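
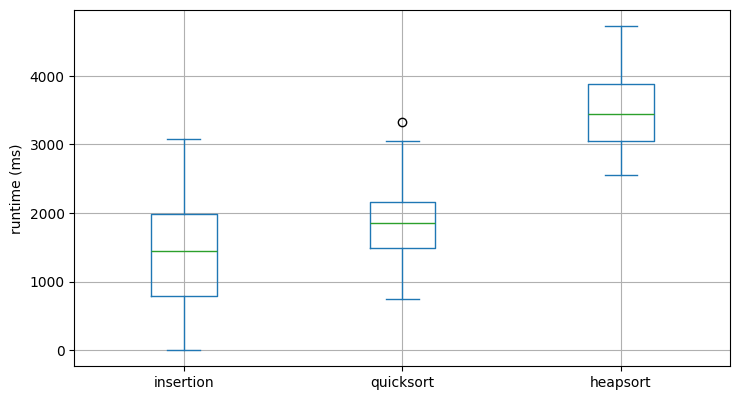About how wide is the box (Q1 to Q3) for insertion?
Q3 ≈ 2000, Q1 ≈ 800; IQR ≈ 1200.

≈ 1200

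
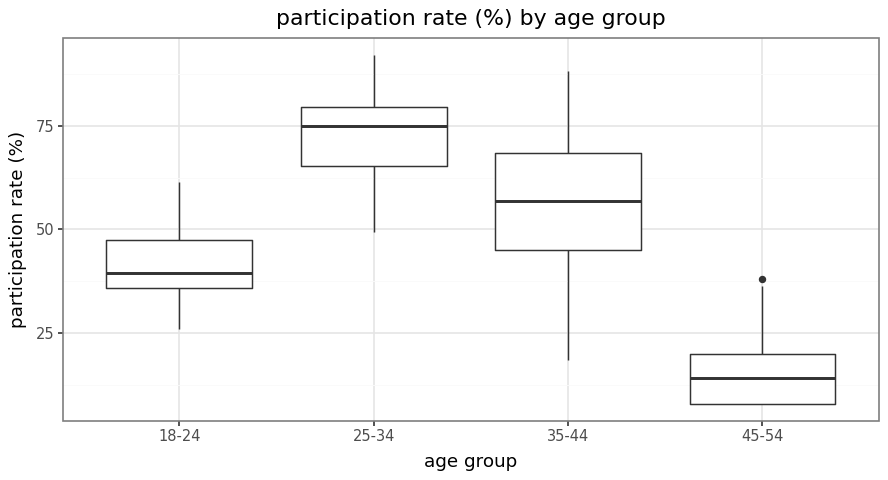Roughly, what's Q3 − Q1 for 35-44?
Q3 ≈ 70, Q1 ≈ 50; IQR ≈ 20.

≈ 20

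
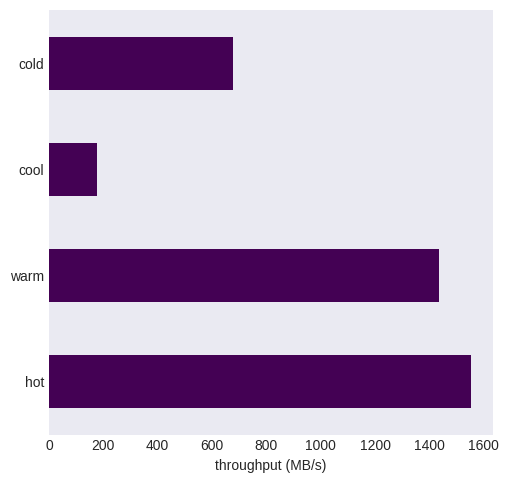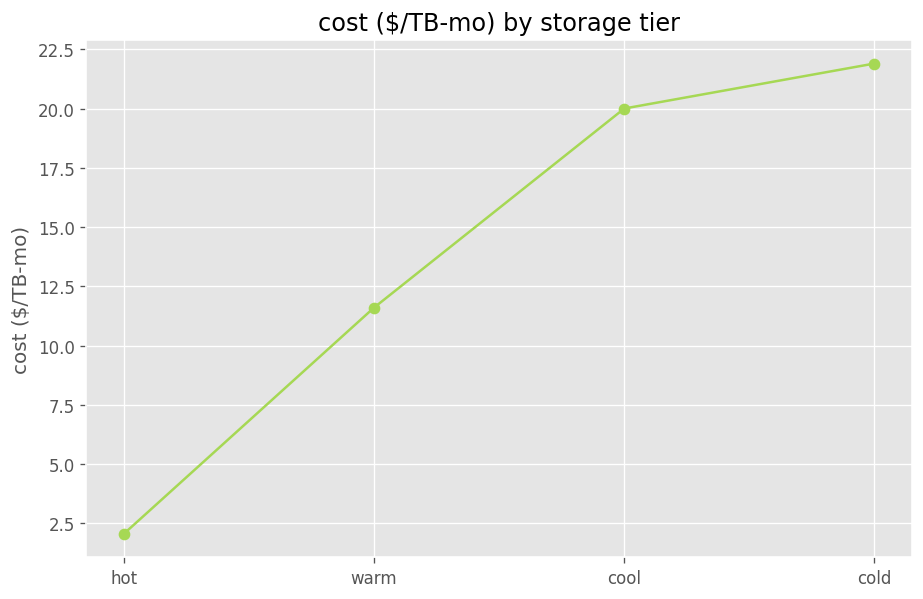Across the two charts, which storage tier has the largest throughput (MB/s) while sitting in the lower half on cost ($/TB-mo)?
Chart 2 median cost ($/TB-mo) ≈ 15; below-median storage tiers: hot, warm. Among those, hot has the highest throughput (MB/s) (≈ 1600).

hot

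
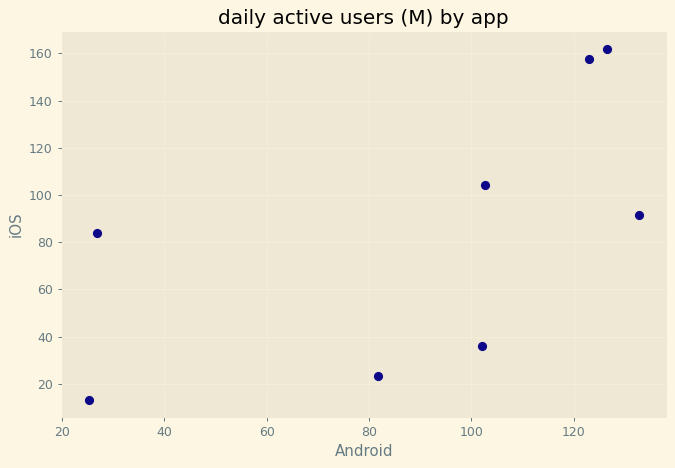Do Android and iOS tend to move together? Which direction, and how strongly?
positive, moderate

Points are positively correlated; moderate (|r| ≈ 0.6).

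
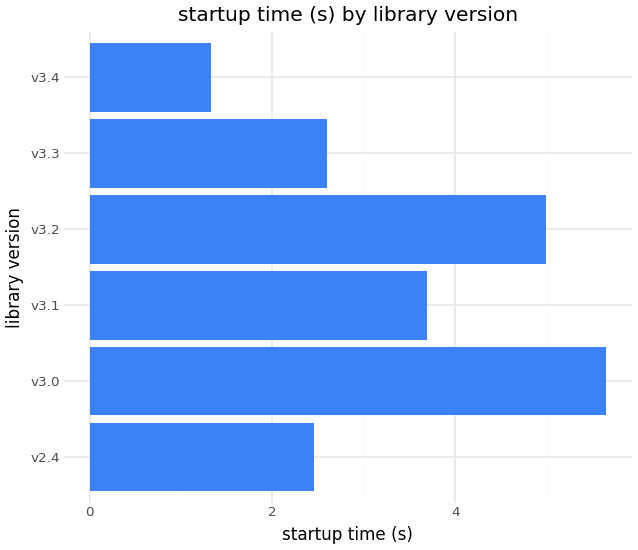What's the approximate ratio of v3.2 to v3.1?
≈ 1.43×

v3.2 ≈ 5.0, v3.1 ≈ 3.5; 5.0/3.5 ≈ 1.43.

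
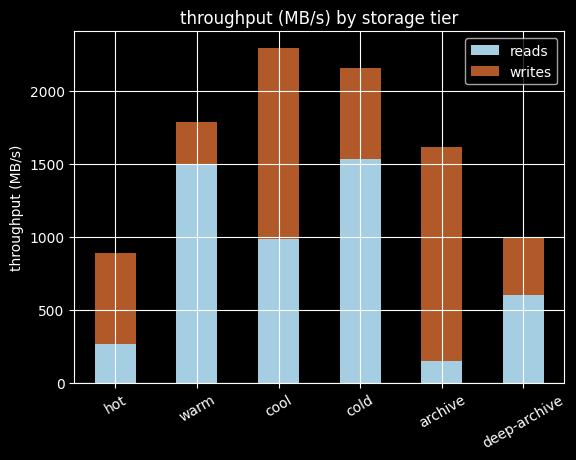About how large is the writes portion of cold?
writes top ≈ 2200, bottom ≈ 1600; segment ≈ 600.

≈ 600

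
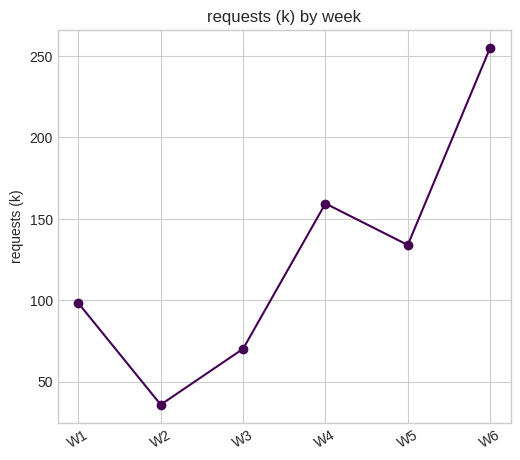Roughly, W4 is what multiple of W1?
≈ 1.6×

W4 ≈ 160, W1 ≈ 100; 160/100 ≈ 1.6.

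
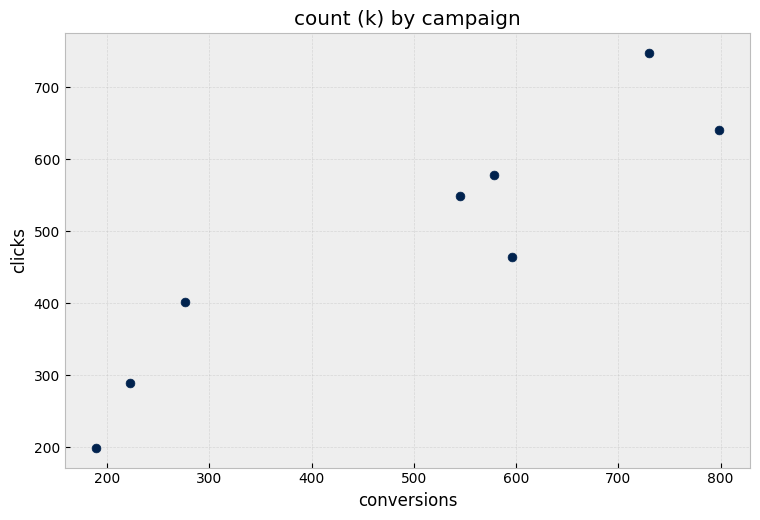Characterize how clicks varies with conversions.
Points are positively correlated; strong (|r| ≈ 0.9).

positive, strong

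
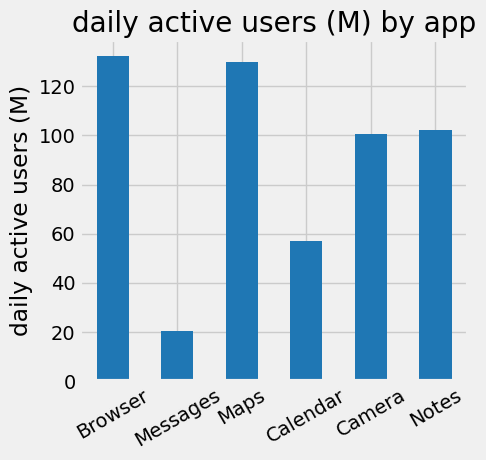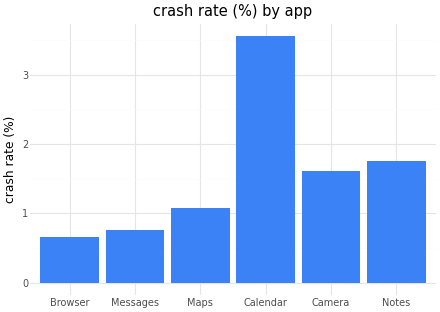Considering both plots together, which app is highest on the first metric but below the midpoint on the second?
Browser

Chart 2 median crash rate (%) ≈ 1.5; below-median apps: Browser, Messages, Maps. Among those, Browser has the highest daily active users (M) (≈ 140).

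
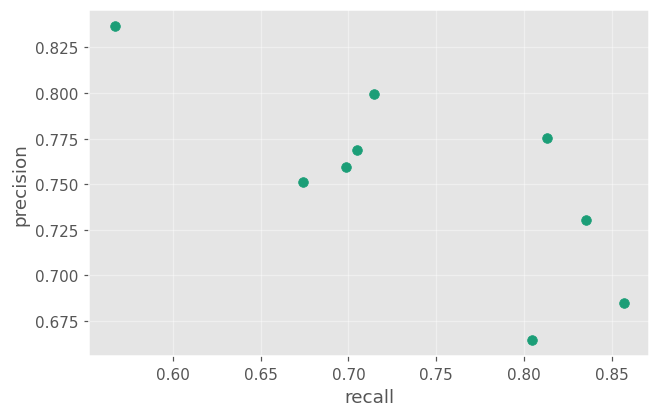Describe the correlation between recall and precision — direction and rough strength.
Points are negatively correlated; strong (|r| ≈ 0.8).

negative, strong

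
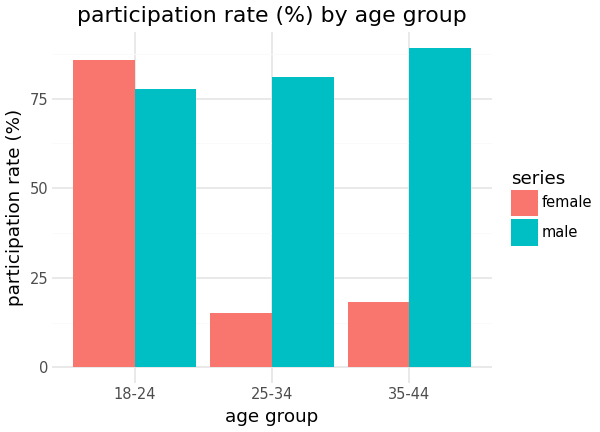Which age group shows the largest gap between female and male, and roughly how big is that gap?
35-44, ≈ 70 %

35-44: female ≈ 20, male ≈ 90 → gap ≈ 70. Next-largest (25-34) is only ≈ 60.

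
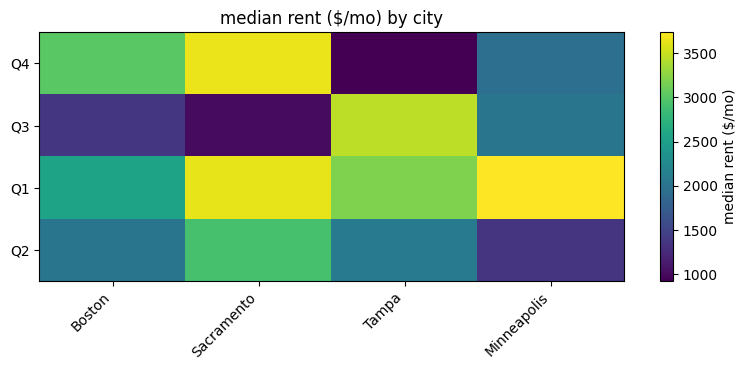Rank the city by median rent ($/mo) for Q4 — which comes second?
Boston

Top 3 for Q4: Sacramento ≈ 3500, Boston ≈ 3000, Minneapolis ≈ 2000.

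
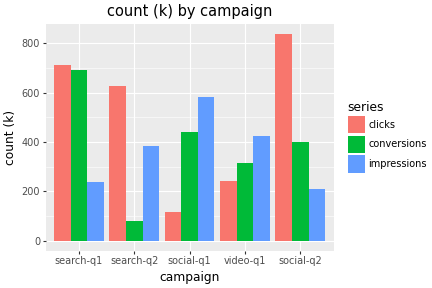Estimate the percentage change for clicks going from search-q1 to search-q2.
≈ -14.3%

search-q1 ≈ 700, search-q2 ≈ 600; (600 − 700) / 700 ≈ -14.3%.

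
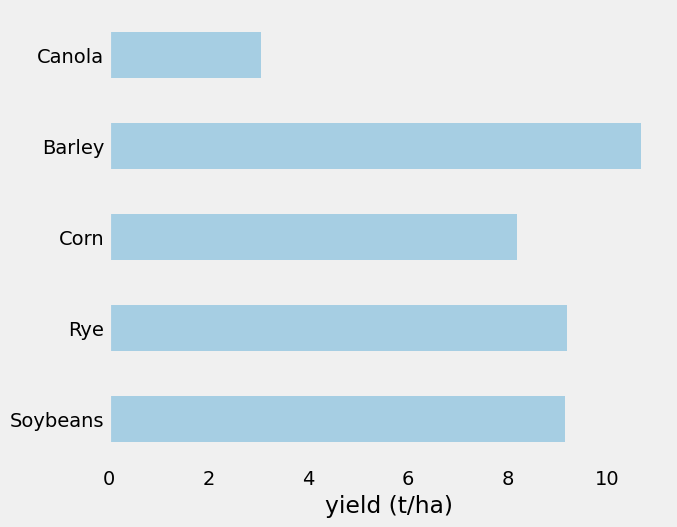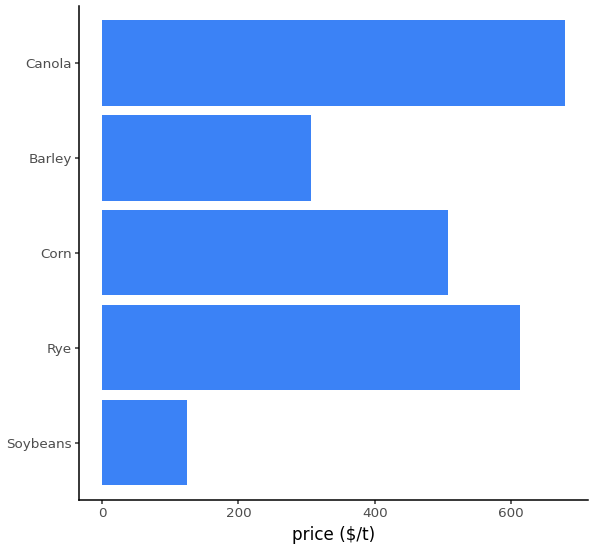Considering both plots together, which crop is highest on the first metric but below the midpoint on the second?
Chart 2 median price ($/t) ≈ 500; below-median crops: Soybeans, Barley. Among those, Barley has the highest yield (t/ha) (≈ 11).

Barley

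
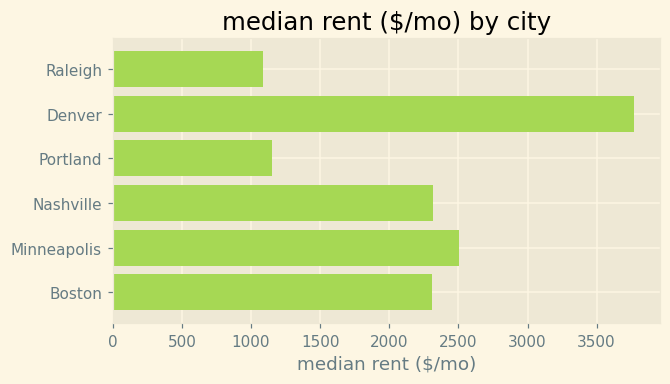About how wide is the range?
Max Denver ≈ 4000, min Raleigh ≈ 1000; range ≈ 3000.

≈ 3000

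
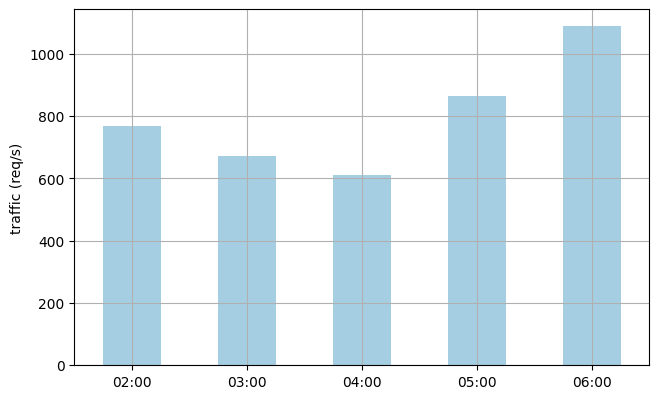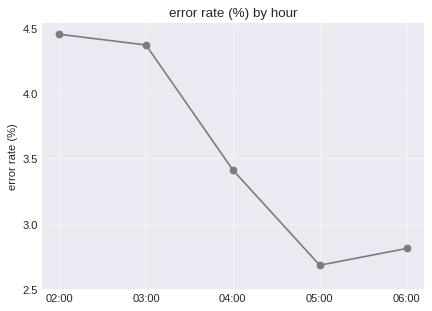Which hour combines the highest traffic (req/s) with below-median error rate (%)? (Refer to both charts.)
06:00

Chart 2 median error rate (%) ≈ 3.5; below-median hours: 05:00, 06:00. Among those, 06:00 has the highest traffic (req/s) (≈ 1100).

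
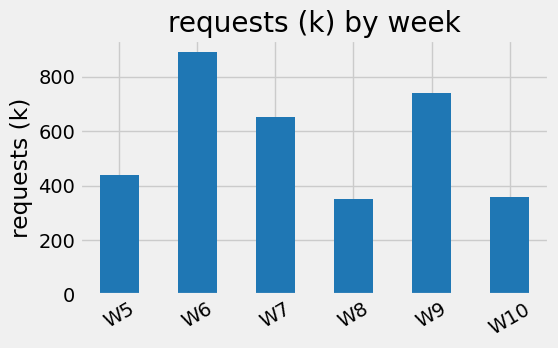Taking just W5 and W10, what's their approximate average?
≈ 400

(400 + 400) / 2 ≈ 400.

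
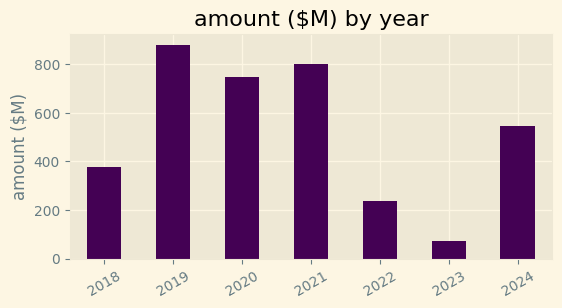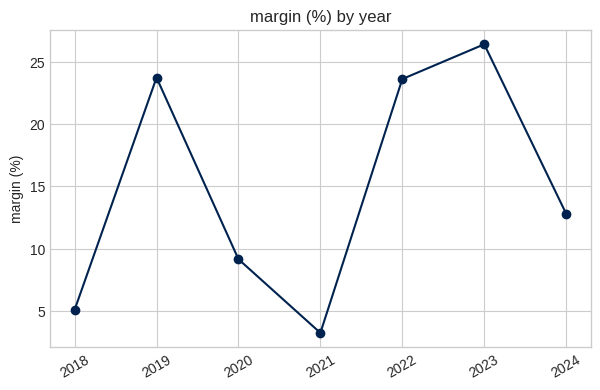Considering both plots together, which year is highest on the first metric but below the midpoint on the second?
2021

Chart 2 median margin (%) ≈ 15; below-median years: 2018, 2020, 2021. Among those, 2021 has the highest amount ($M) (≈ 800).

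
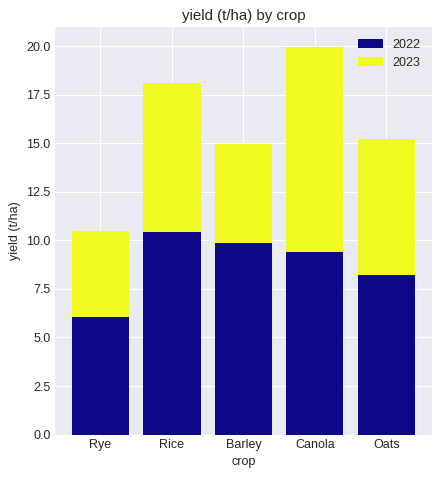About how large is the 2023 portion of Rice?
≈ 8

2023 top ≈ 18, bottom ≈ 10; segment ≈ 8.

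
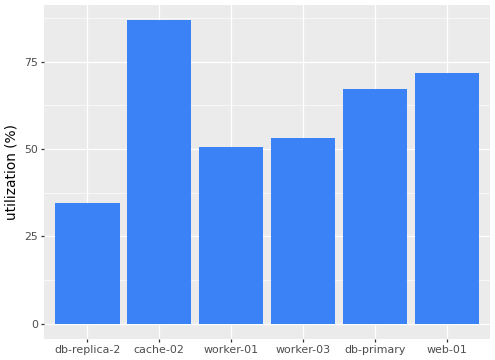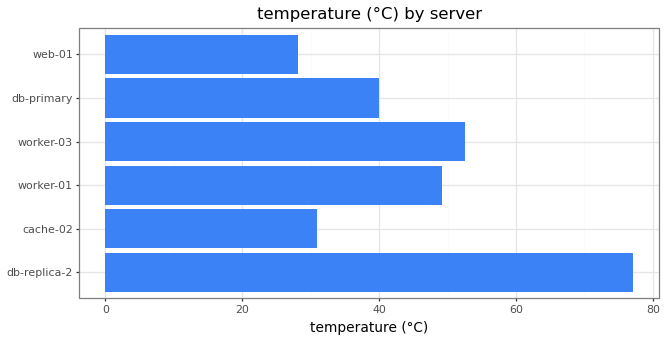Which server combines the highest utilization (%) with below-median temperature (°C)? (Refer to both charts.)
Chart 2 median temperature (°C) ≈ 40; below-median servers: cache-02, db-primary, web-01. Among those, cache-02 has the highest utilization (%) (≈ 90).

cache-02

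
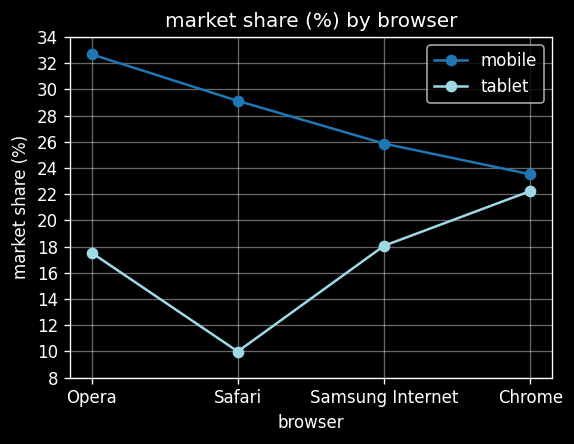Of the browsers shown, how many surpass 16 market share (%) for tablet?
Above 16: Opera, Samsung Internet, Chrome.

3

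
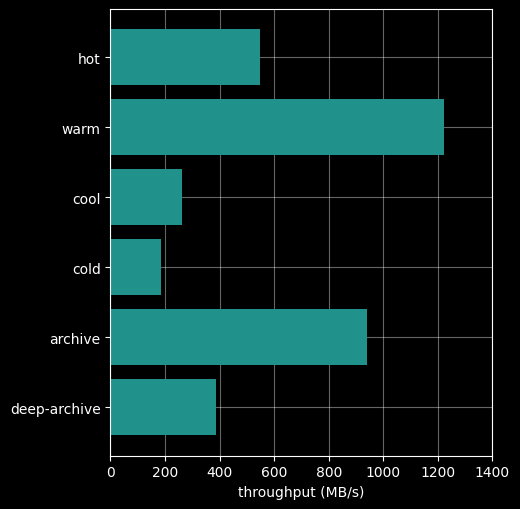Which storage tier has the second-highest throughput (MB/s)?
Top 3: warm ≈ 1200, archive ≈ 1000, hot ≈ 600.

archive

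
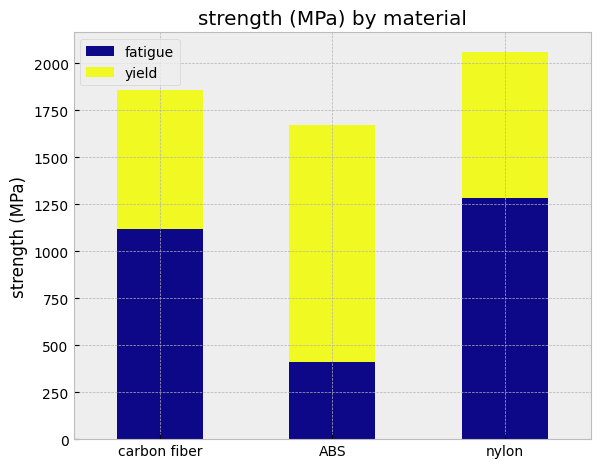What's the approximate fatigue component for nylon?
fatigue top ≈ 1200, bottom ≈ 0; segment ≈ 1200.

≈ 1200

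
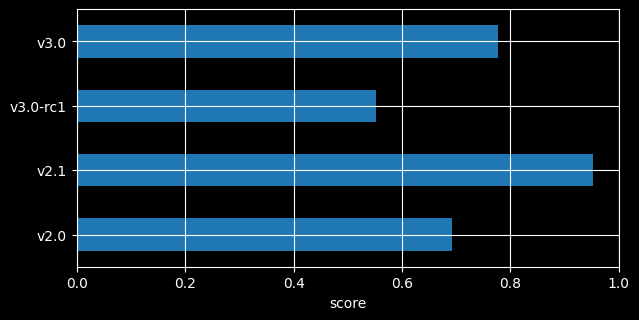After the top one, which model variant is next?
v3.0

Top 3: v2.1 ≈ 1.0, v3.0 ≈ 0.8, v2.0 ≈ 0.7.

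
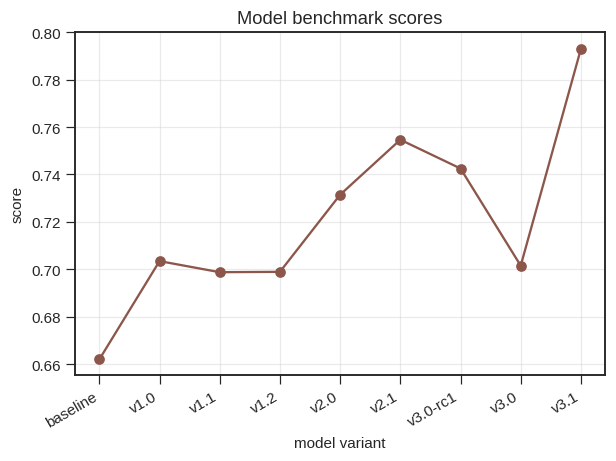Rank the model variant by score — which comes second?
v2.1

Top 3: v3.1 ≈ 0.80, v2.1 ≈ 0.76, v3.0-rc1 ≈ 0.74.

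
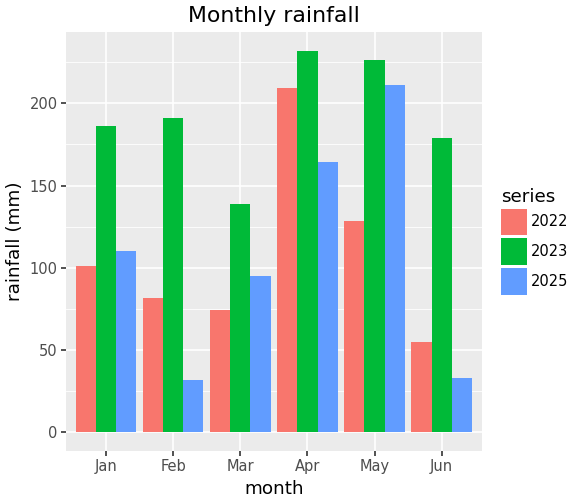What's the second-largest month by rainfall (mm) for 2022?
Top 3 for 2022: Apr ≈ 200, May ≈ 120, Jan ≈ 100.

May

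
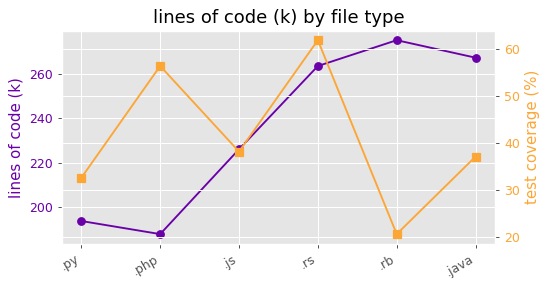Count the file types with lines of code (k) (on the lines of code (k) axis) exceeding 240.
3

Above 240: .rs, .rb, .java.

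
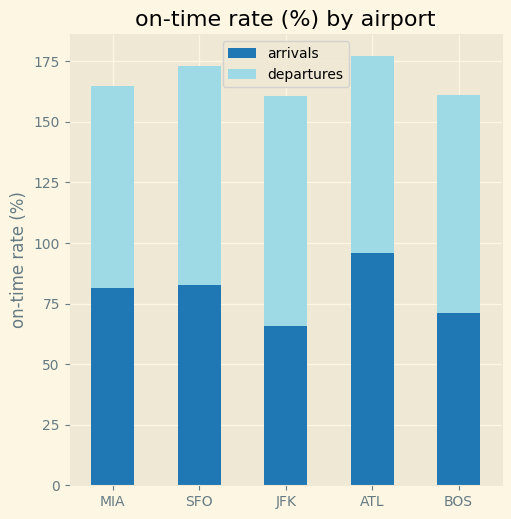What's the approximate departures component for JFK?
≈ 100

departures top ≈ 160, bottom ≈ 60; segment ≈ 100.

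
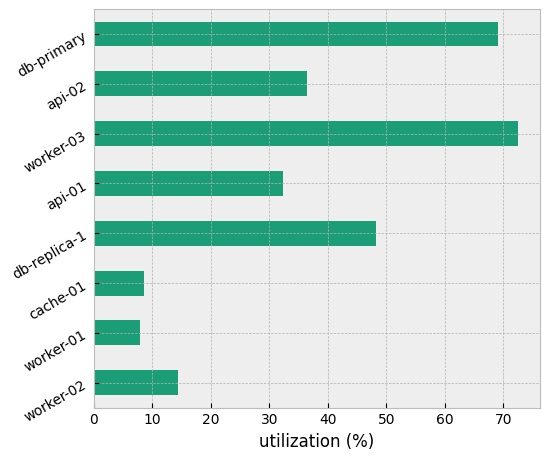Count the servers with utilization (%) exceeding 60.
2

Above 60: worker-03, db-primary.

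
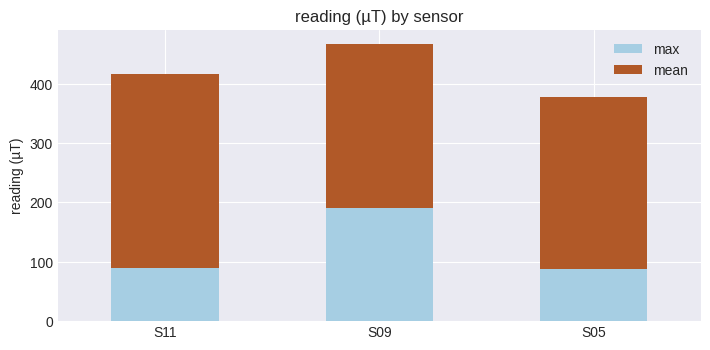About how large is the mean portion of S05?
mean top ≈ 400, bottom ≈ 100; segment ≈ 300.

≈ 300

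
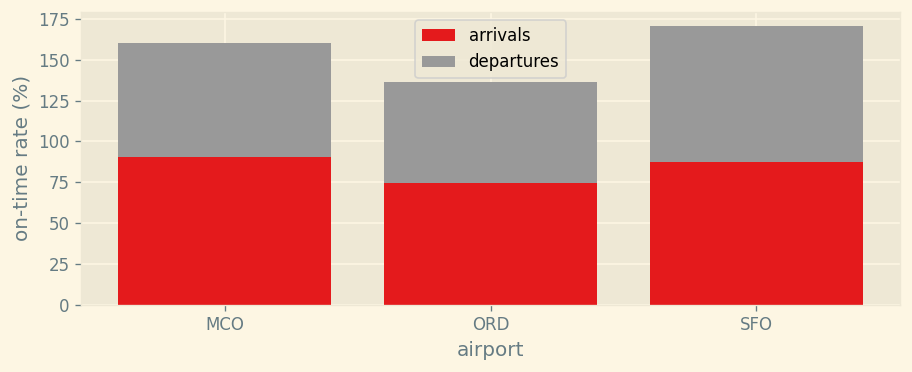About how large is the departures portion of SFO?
departures top ≈ 180, bottom ≈ 80; segment ≈ 100.

≈ 100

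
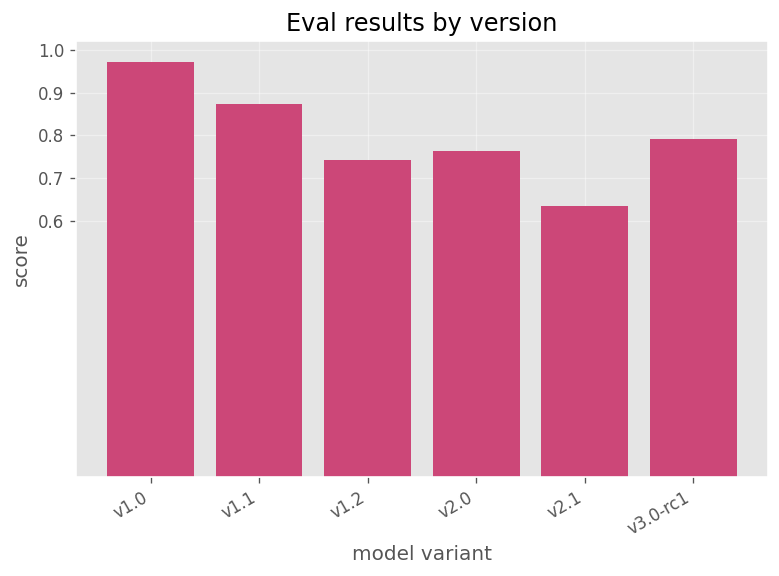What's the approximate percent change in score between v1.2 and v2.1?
≈ -14.3%

v1.2 ≈ 0.7, v2.1 ≈ 0.6; (0.6 − 0.7) / 0.7 ≈ -14.3%.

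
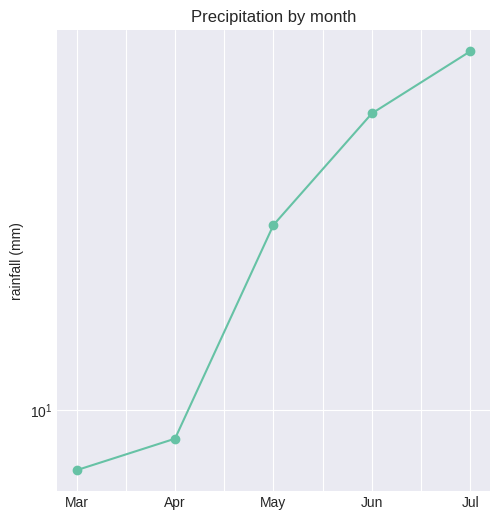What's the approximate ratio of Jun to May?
≈ 1.8×

Jun ≈ 45, May ≈ 25; 45/25 ≈ 1.8.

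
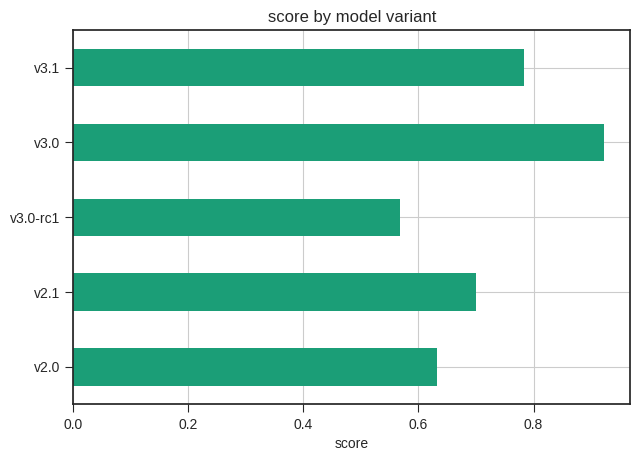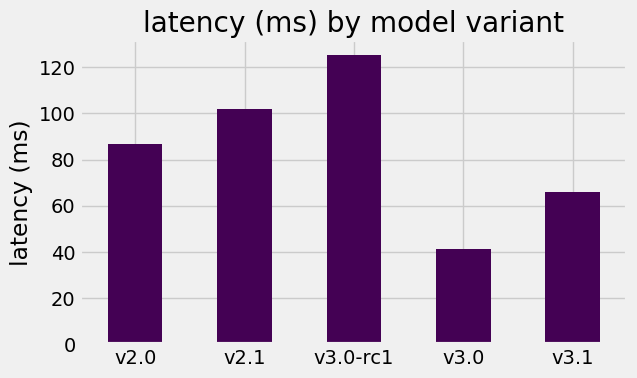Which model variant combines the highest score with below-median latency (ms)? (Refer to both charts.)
v3.0

Chart 2 median latency (ms) ≈ 80; below-median model variants: v3.0, v3.1. Among those, v3.0 has the highest score (≈ 0.9).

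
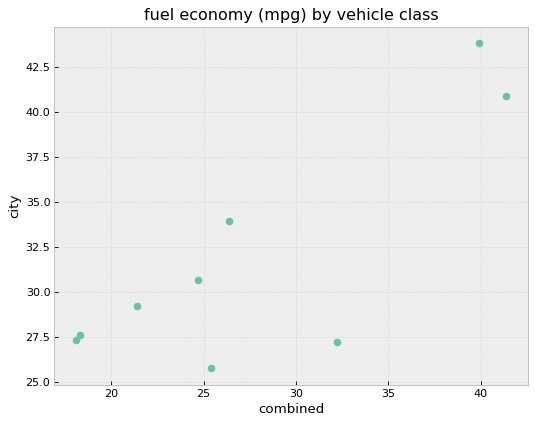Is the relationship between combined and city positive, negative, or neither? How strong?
Points are positively correlated; strong (|r| ≈ 0.8).

positive, strong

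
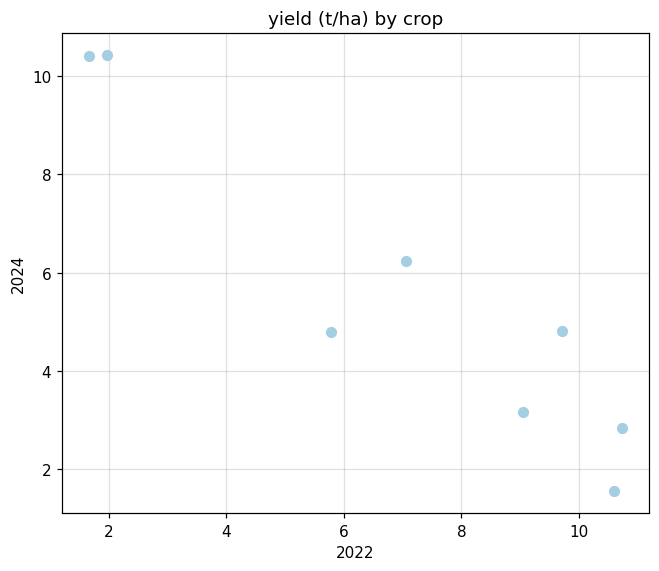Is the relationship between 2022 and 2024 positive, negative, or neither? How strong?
Points are negatively correlated; strong (|r| ≈ 0.9).

negative, strong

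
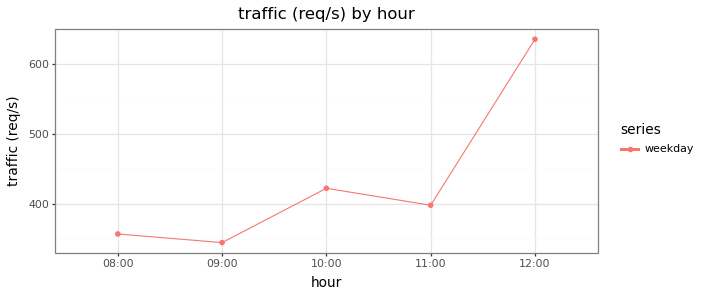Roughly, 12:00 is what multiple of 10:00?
≈ 1.47×

12:00 ≈ 625, 10:00 ≈ 425; 625/425 ≈ 1.47.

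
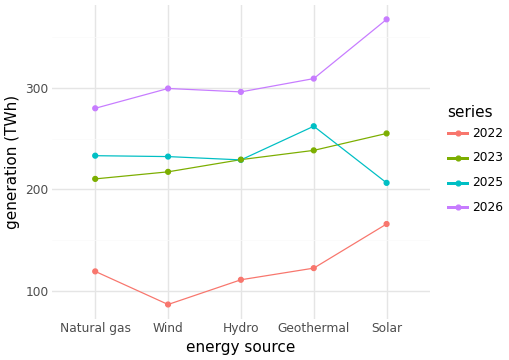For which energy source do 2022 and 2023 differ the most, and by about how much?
Wind: 2022 ≈ 75, 2023 ≈ 225 → gap ≈ 150. Next-largest (Hydro) is only ≈ 125.

Wind, ≈ 150 TWh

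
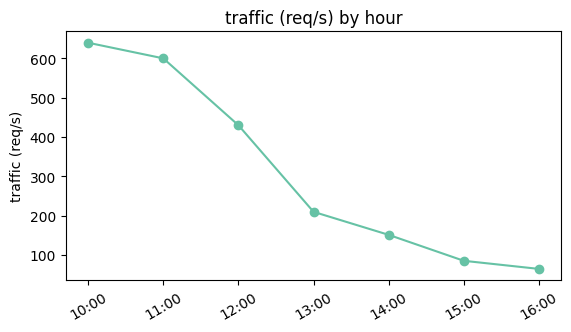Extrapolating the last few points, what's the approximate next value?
≈ 0

Last three: 150, 100, 50 → slope ≈ -50/step → next ≈ 0.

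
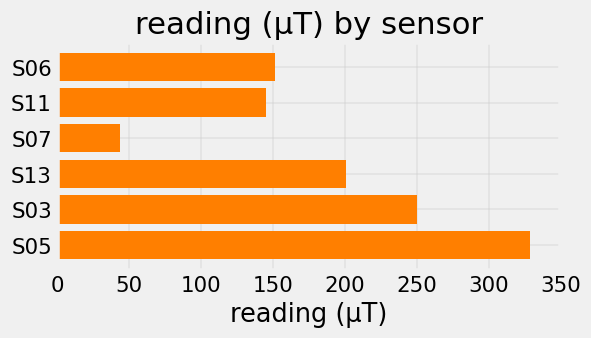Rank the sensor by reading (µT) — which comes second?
Top 3: S05 ≈ 350, S03 ≈ 250, S13 ≈ 200.

S03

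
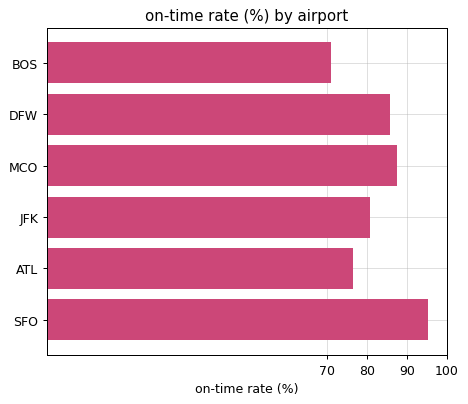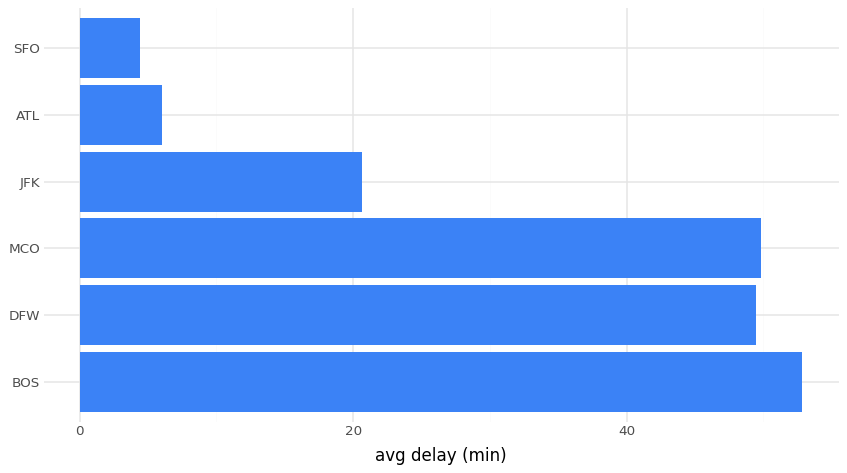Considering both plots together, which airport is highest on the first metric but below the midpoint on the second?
Chart 2 median avg delay (min) ≈ 35; below-median airports: JFK, ATL, SFO. Among those, SFO has the highest on-time rate (%) (≈ 100).

SFO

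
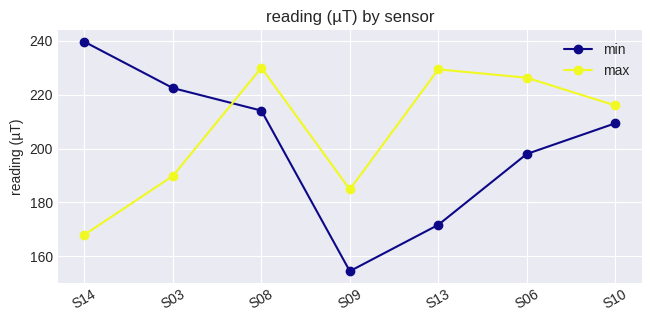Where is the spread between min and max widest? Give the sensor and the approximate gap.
S14, ≈ 70 µT

S14: min ≈ 240, max ≈ 170 → gap ≈ 70. Next-largest (S13) is only ≈ 60.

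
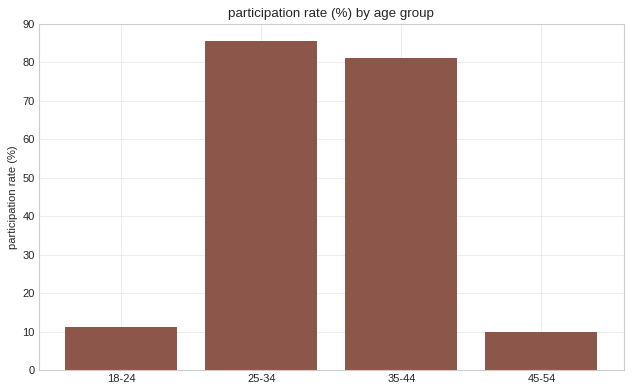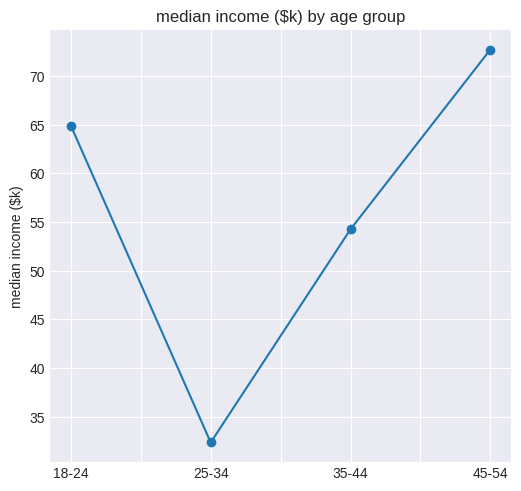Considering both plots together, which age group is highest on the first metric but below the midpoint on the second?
Chart 2 median median income ($k) ≈ 60; below-median age groups: 25-34, 35-44. Among those, 25-34 has the highest participation rate (%) (≈ 90).

25-34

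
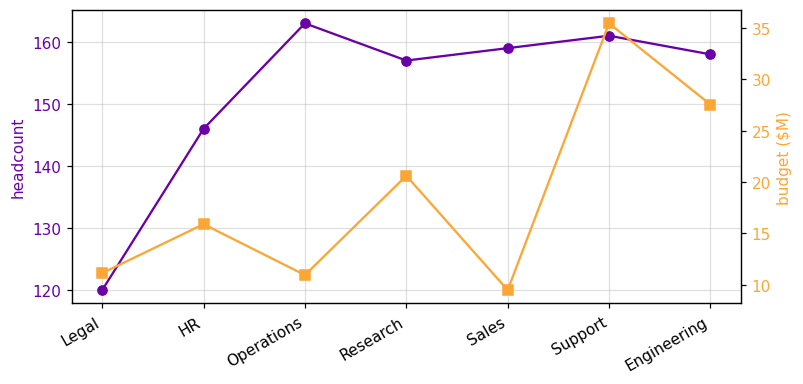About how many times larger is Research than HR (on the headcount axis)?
≈ 1.07×

Research ≈ 155, HR ≈ 145; 155/145 ≈ 1.07.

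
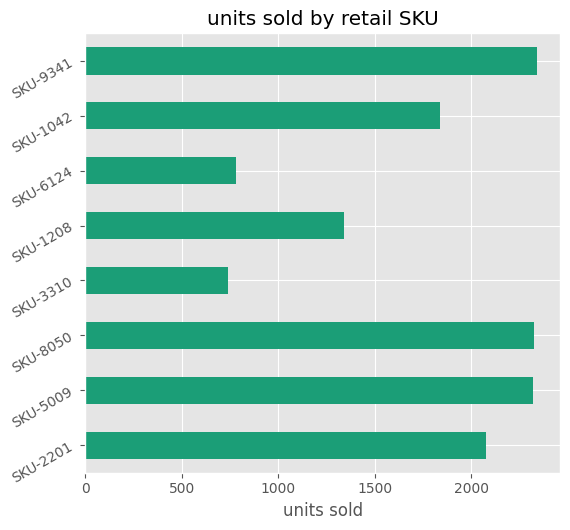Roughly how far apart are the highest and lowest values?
Max SKU-9341 ≈ 2400, min SKU-3310 ≈ 800; range ≈ 1600.

≈ 1600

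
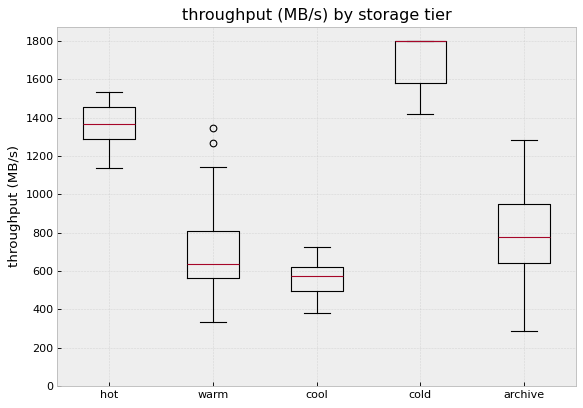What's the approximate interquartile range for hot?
≈ 200

Q3 ≈ 1400, Q1 ≈ 1200; IQR ≈ 200.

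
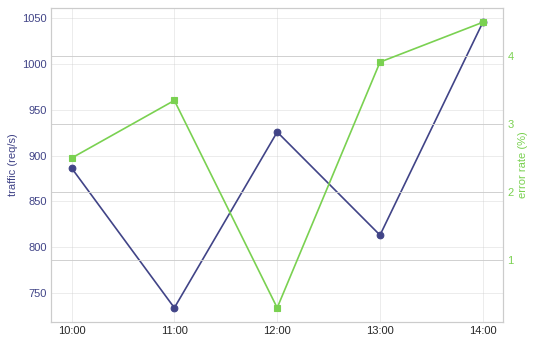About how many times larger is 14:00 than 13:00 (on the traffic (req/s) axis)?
≈ 1.31×

14:00 ≈ 1050, 13:00 ≈ 800; 1050/800 ≈ 1.31.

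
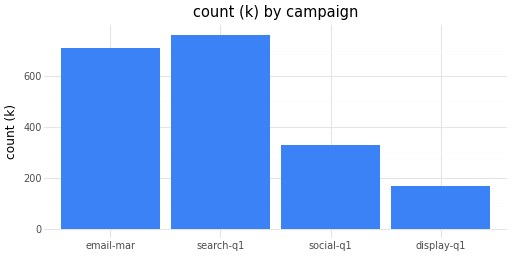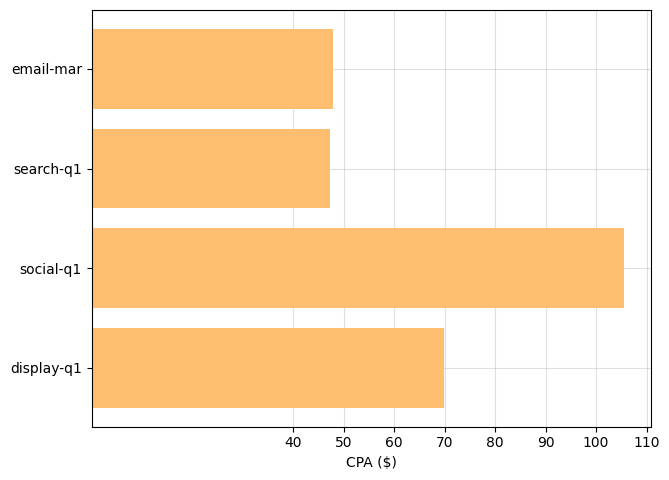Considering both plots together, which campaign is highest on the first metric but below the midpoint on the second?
search-q1

Chart 2 median CPA ($) ≈ 60; below-median campaigns: email-mar, search-q1. Among those, search-q1 has the highest count (k) (≈ 800).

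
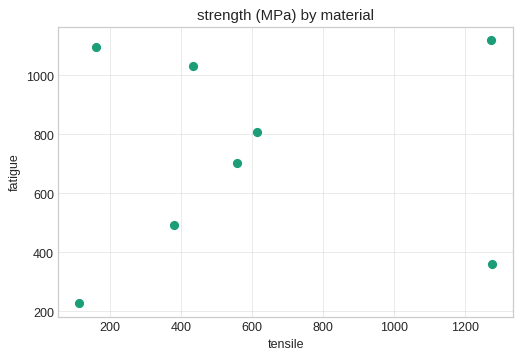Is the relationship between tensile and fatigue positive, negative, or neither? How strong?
no clear correlation

Points are roughly uncorrelated; weak (|r| ≈ 0.1).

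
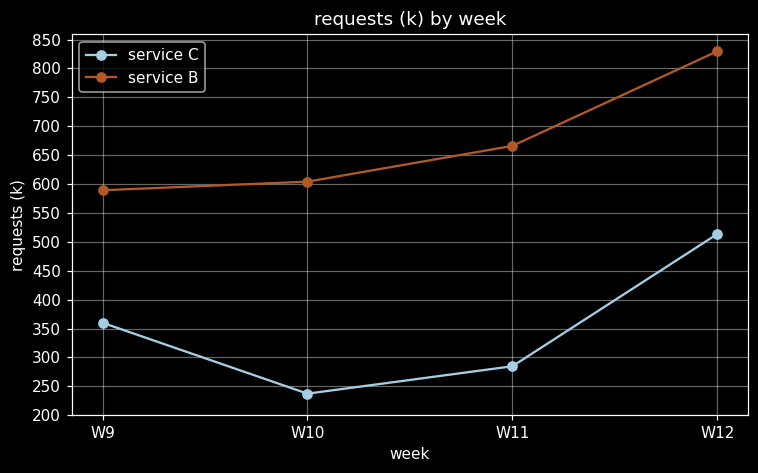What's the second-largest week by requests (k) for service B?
W11

Top 3 for service B: W12 ≈ 850, W11 ≈ 650, W10 ≈ 600.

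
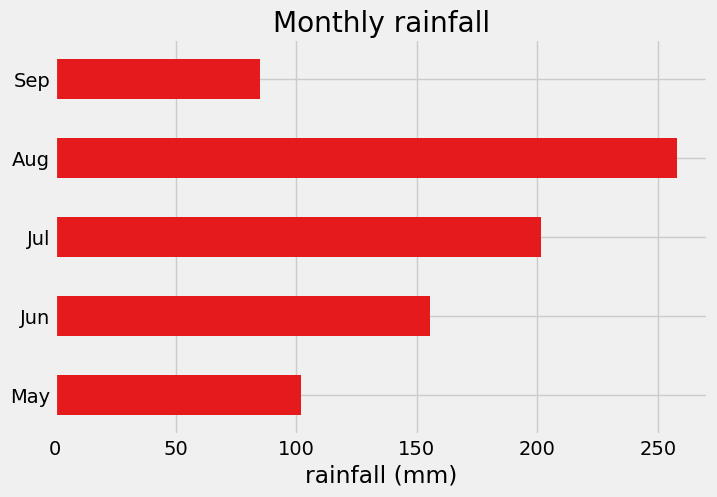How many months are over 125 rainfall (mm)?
Above 125: Jun, Jul, Aug.

3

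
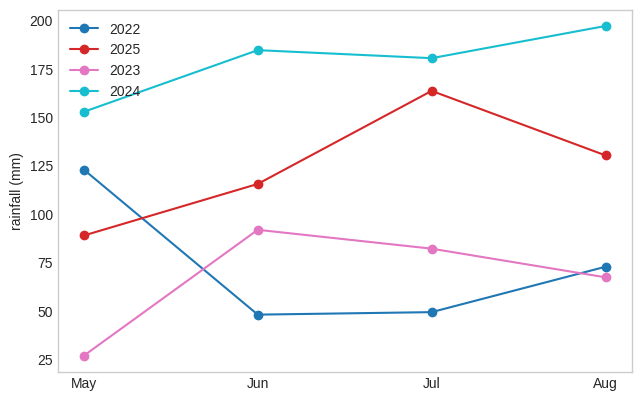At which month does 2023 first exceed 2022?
May: 2023 ≈ 20 vs 2022 ≈ 120 (not yet); Jun: 2023 ≈ 100 vs 2022 ≈ 40 (first crossover).

Jun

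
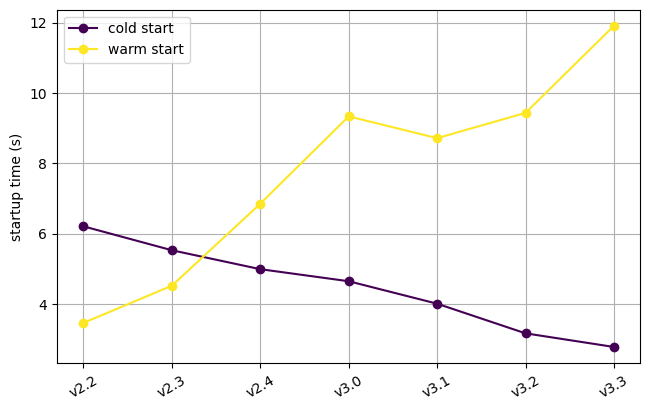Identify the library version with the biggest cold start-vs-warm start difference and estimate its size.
v3.3: cold start ≈ 3, warm start ≈ 12 → gap ≈ 9. Next-largest (v3.2) is only ≈ 6.

v3.3, ≈ 9 s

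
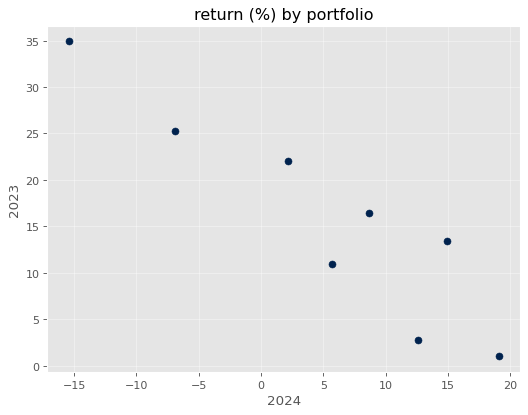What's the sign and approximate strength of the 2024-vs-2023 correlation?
Points are negatively correlated; strong (|r| ≈ 0.9).

negative, strong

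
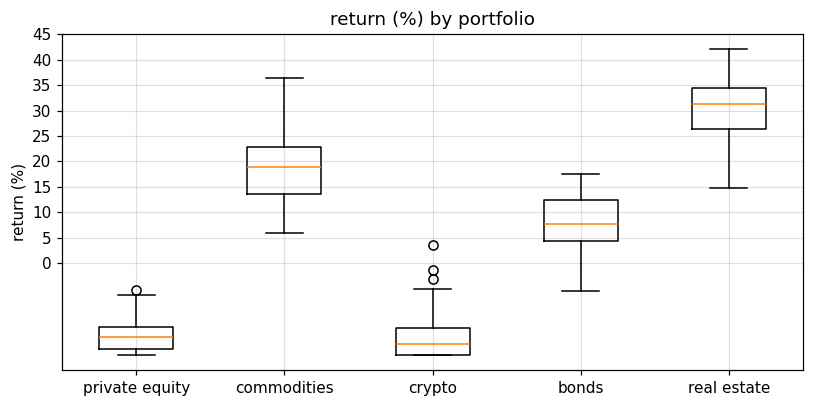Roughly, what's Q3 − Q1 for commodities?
Q3 ≈ 25, Q1 ≈ 15; IQR ≈ 10.

≈ 10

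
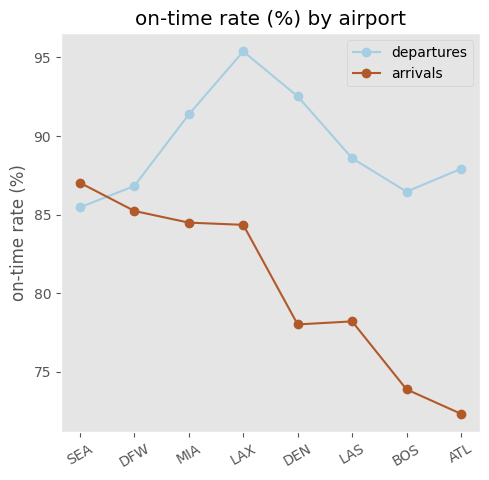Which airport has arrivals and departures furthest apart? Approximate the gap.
ATL: arrivals ≈ 72, departures ≈ 88 → gap ≈ 16. Next-largest (DEN) is only ≈ 14.

ATL, ≈ 16 %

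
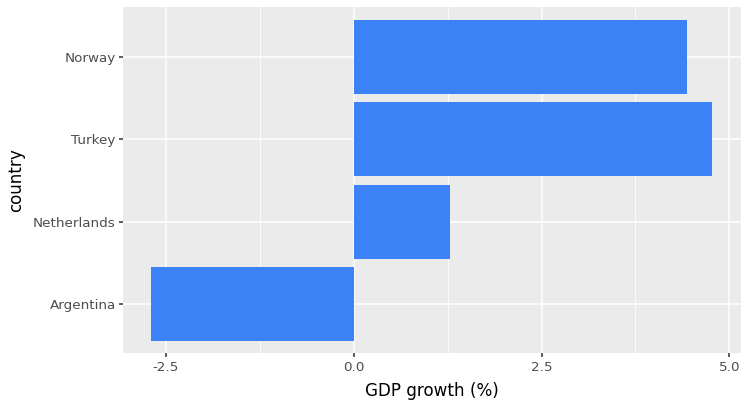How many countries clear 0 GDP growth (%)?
Above 0: Netherlands, Turkey, Norway.

3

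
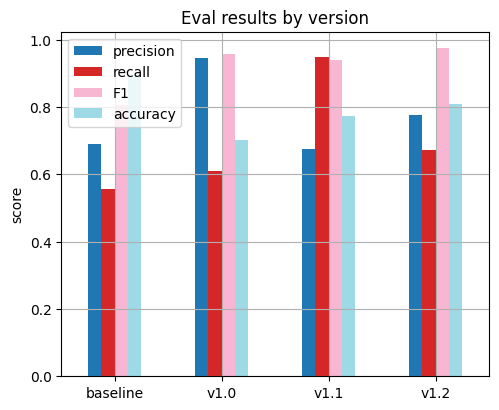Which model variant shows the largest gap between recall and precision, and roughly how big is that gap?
v1.0, ≈ 0.3

v1.0: recall ≈ 0.6, precision ≈ 0.9 → gap ≈ 0.3. Next-largest (v1.1) is only ≈ 0.2.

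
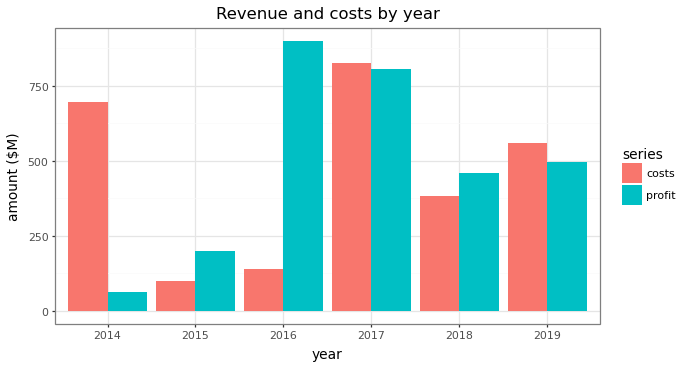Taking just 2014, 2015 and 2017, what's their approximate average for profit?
≈ 367

(100 + 200 + 800) / 3 ≈ 367.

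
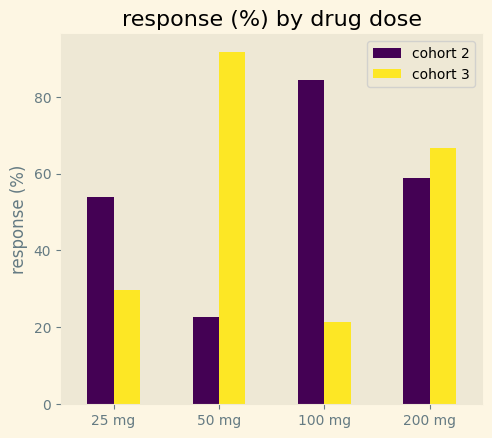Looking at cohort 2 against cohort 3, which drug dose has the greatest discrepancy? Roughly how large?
50 mg, ≈ 70 %

50 mg: cohort 2 ≈ 20, cohort 3 ≈ 90 → gap ≈ 70. Next-largest (100 mg) is only ≈ 60.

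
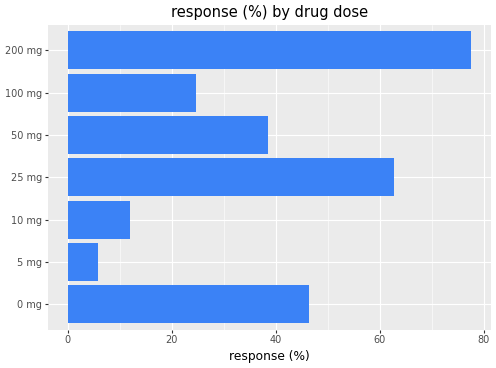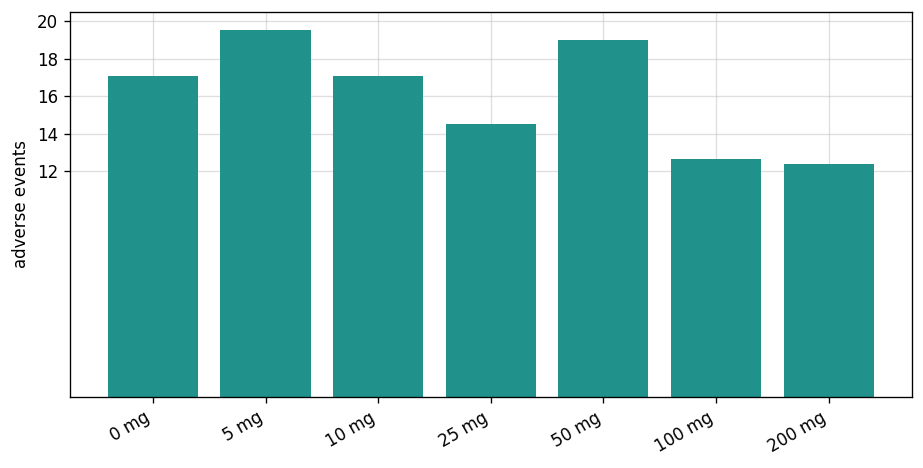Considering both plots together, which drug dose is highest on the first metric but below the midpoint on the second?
200 mg

Chart 2 median adverse events ≈ 18; below-median drug doses: 25 mg, 100 mg, 200 mg. Among those, 200 mg has the highest response (%) (≈ 80).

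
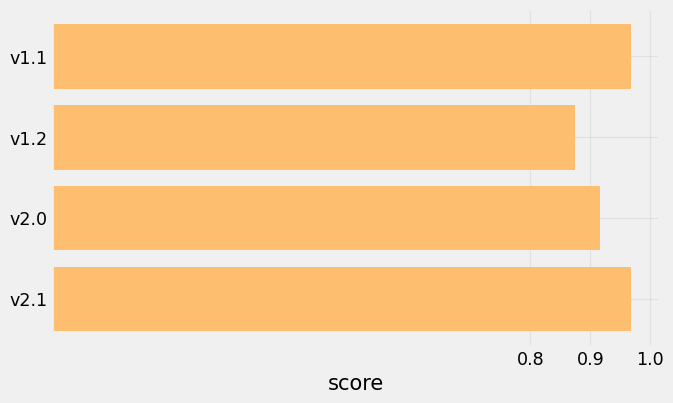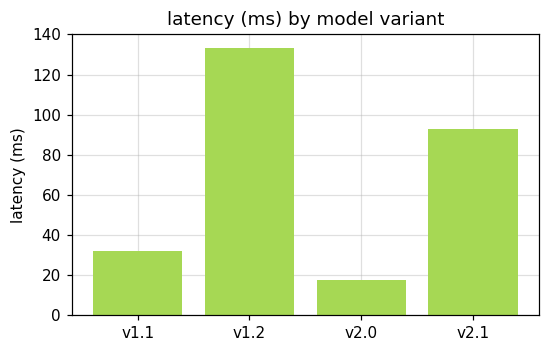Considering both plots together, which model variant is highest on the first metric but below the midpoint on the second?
v1.1

Chart 2 median latency (ms) ≈ 60; below-median model variants: v1.1, v2.0. Among those, v1.1 has the highest score (≈ 1).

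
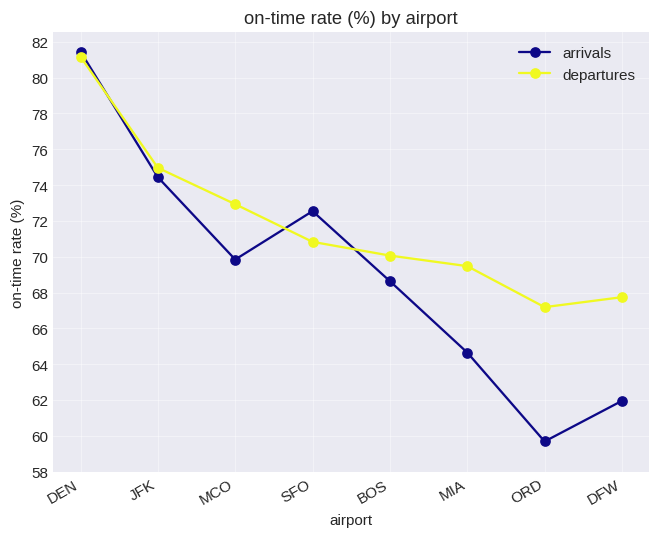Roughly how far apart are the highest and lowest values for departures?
Max DEN ≈ 82, min ORD ≈ 68; range ≈ 14.

≈ 14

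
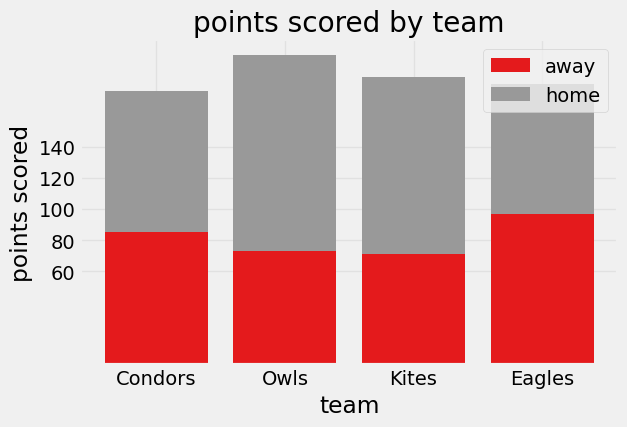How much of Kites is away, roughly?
away top ≈ 80, bottom ≈ 0; segment ≈ 80.

≈ 80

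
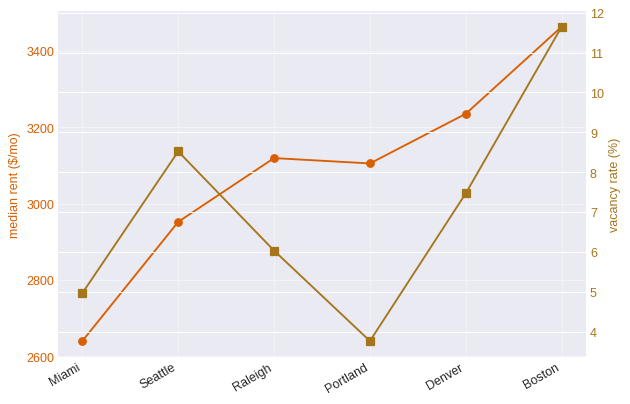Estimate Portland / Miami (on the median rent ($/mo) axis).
Portland ≈ 3100, Miami ≈ 2600; 3100/2600 ≈ 1.19.

≈ 1.19×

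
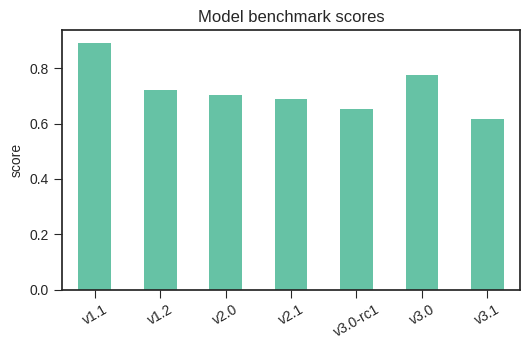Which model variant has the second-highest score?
Top 3: v1.1 ≈ 0.9, v3.0 ≈ 0.8, v1.2 ≈ 0.7.

v3.0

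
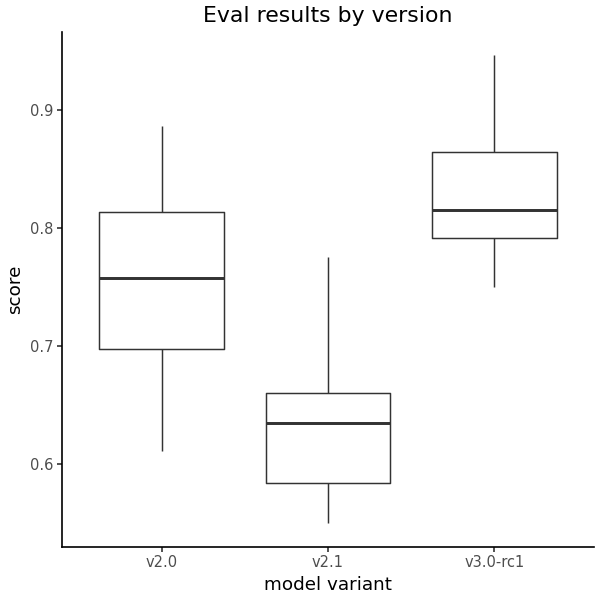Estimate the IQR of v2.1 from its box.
Q3 ≈ 0.66, Q1 ≈ 0.58; IQR ≈ 0.08.

≈ 0.08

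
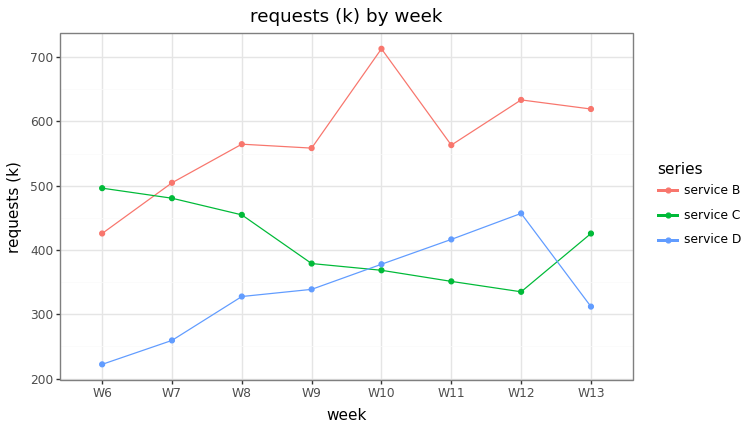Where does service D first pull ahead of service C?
W9: service D ≈ 350 vs service C ≈ 400 (not yet); W10: service D ≈ 400 vs service C ≈ 350 (first crossover).

W10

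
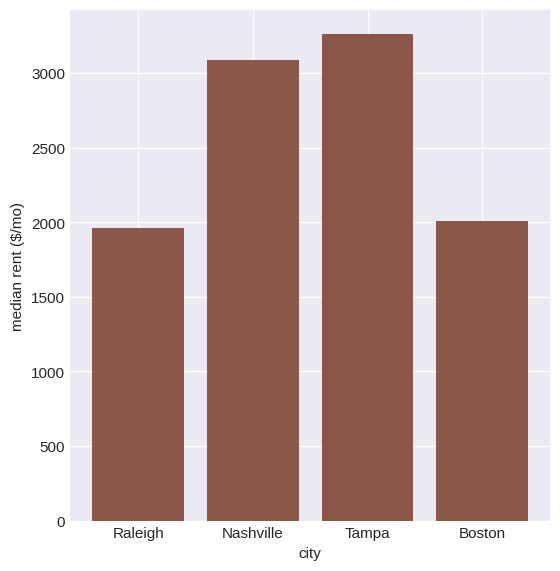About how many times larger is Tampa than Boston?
≈ 1.75×

Tampa ≈ 3500, Boston ≈ 2000; 3500/2000 ≈ 1.75.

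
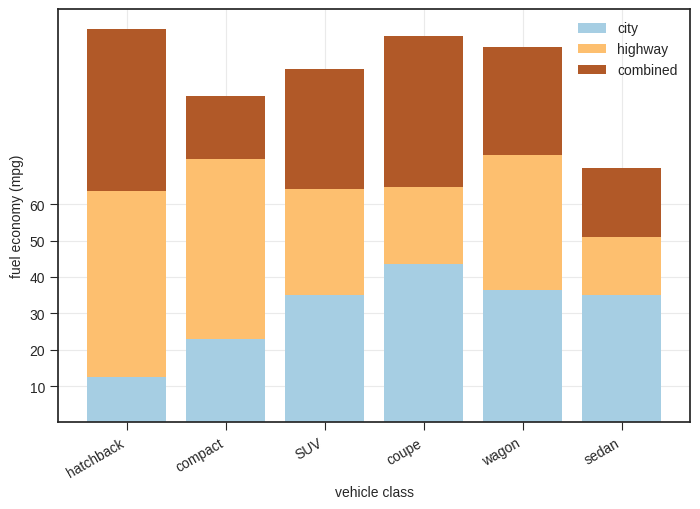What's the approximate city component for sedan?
≈ 40

city top ≈ 40, bottom ≈ 0; segment ≈ 40.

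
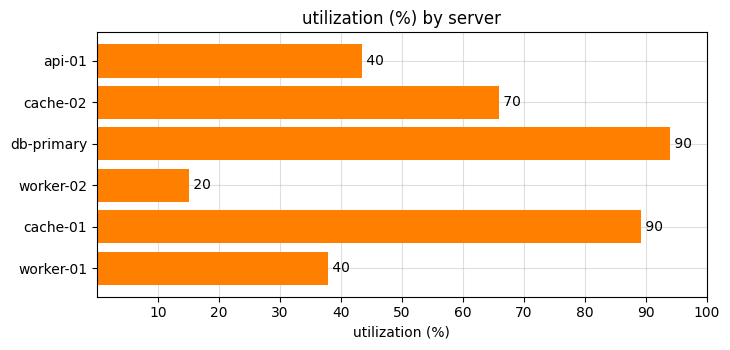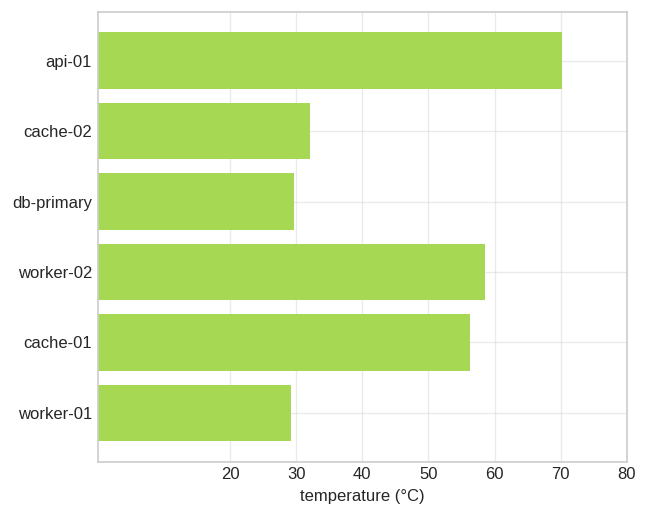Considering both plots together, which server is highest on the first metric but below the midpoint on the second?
db-primary

Chart 2 median temperature (°C) ≈ 40; below-median servers: cache-02, db-primary, worker-01. Among those, db-primary has the highest utilization (%) (≈ 90).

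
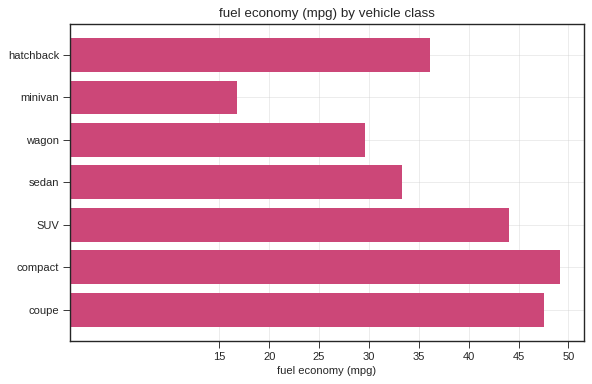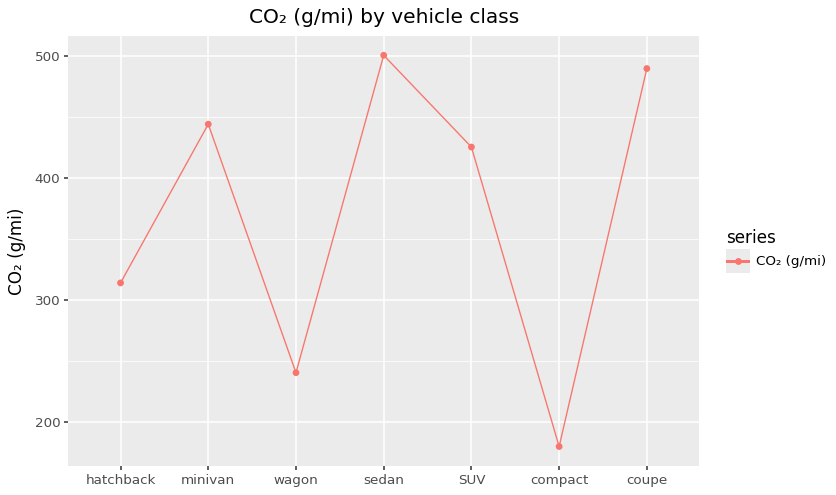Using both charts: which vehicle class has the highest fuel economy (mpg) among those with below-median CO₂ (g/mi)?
Chart 2 median CO₂ (g/mi) ≈ 450; below-median vehicle classes: hatchback, wagon, compact. Among those, compact has the highest fuel economy (mpg) (≈ 50).

compact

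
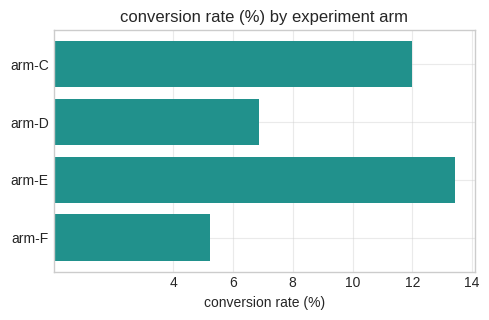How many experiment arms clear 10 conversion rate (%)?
Above 10: arm-C, arm-E.

2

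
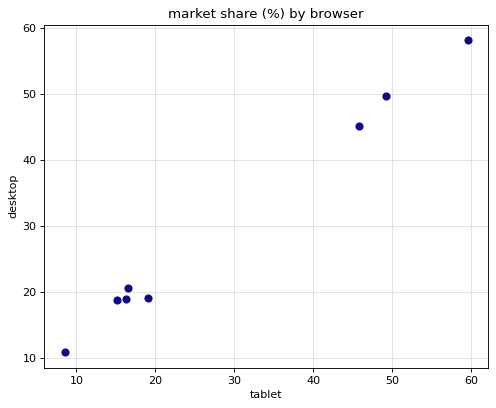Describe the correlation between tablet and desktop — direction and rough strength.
Points are positively correlated; strong (|r| ≈ 1.0).

positive, strong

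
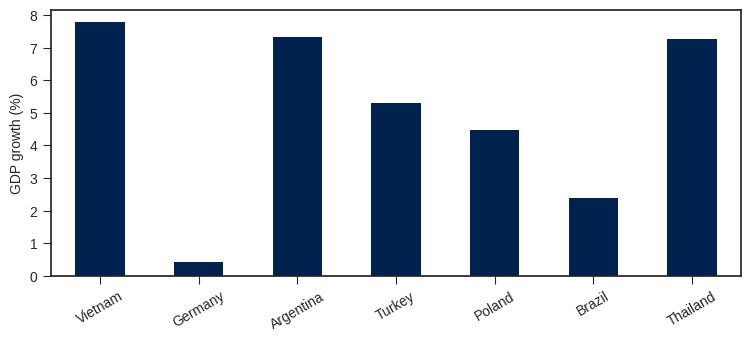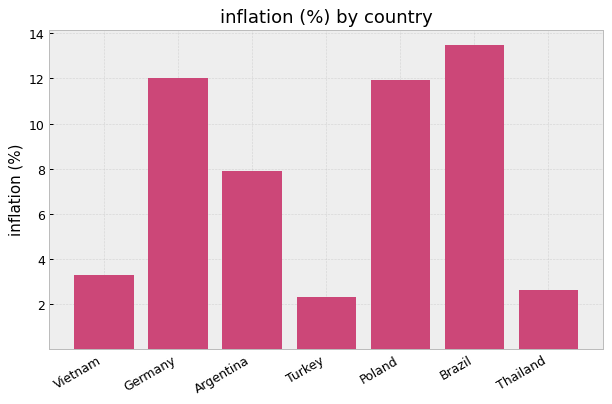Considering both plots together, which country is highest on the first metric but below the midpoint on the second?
Vietnam

Chart 2 median inflation (%) ≈ 8; below-median countries: Vietnam, Turkey, Thailand. Among those, Vietnam has the highest GDP growth (%) (≈ 8).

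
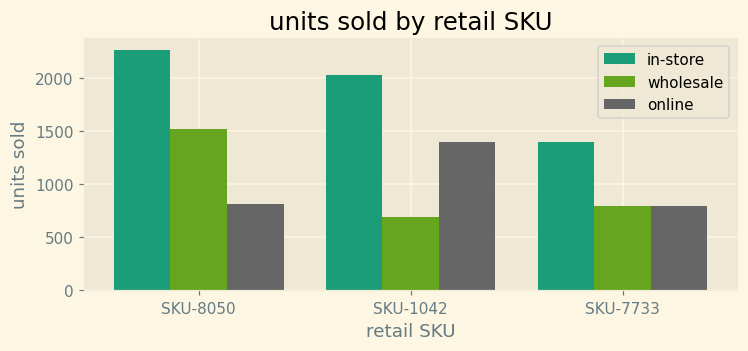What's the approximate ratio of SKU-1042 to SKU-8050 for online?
SKU-1042 ≈ 1400, SKU-8050 ≈ 800; 1400/800 ≈ 1.75.

≈ 1.75×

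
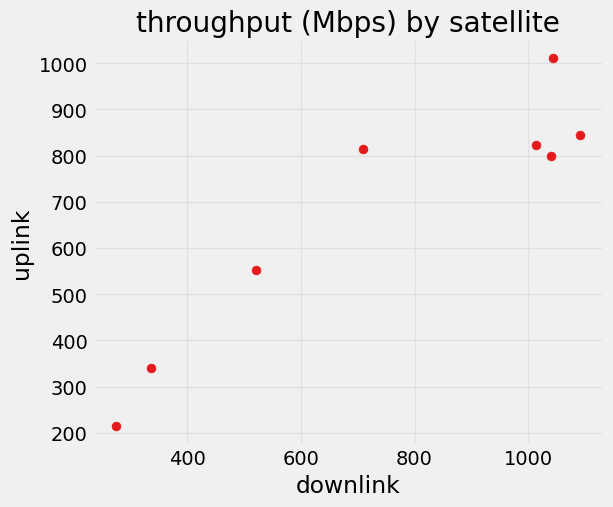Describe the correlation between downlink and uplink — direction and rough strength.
Points are positively correlated; strong (|r| ≈ 0.9).

positive, strong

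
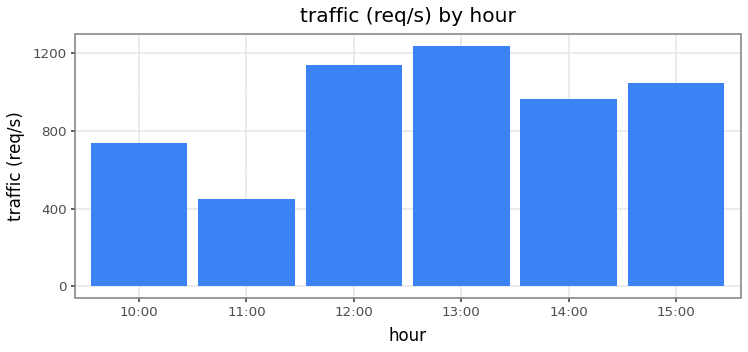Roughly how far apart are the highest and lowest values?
≈ 800

Max 13:00 ≈ 1200, min 11:00 ≈ 400; range ≈ 800.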